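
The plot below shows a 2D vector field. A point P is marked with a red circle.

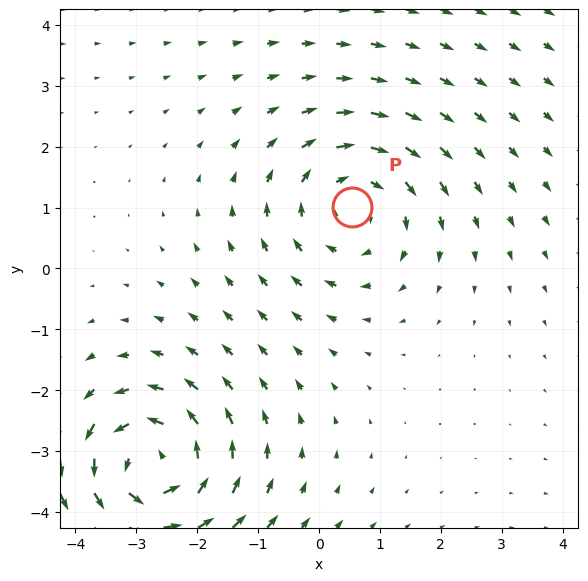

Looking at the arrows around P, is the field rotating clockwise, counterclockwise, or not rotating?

clockwise

Near P at (0.5, 1.0) the arrows circulate clockwise. The curl (z-component) there is about -3; negative curl means clockwise rotation.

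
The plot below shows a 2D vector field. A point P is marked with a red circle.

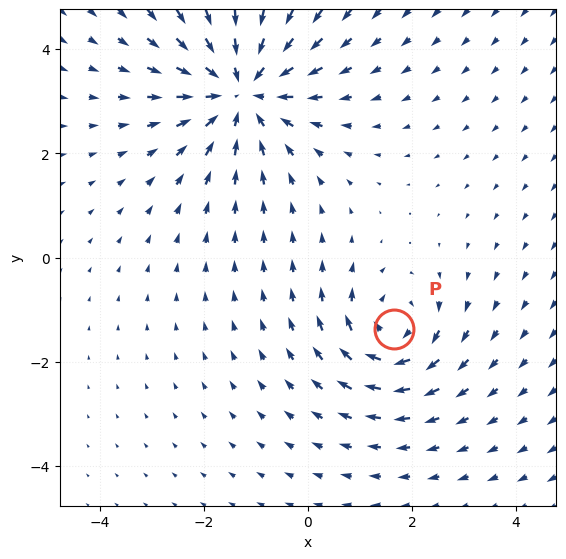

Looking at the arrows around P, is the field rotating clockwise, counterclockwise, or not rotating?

clockwise

Near P at (1.7, -1.4) the arrows circulate clockwise. The curl (z-component) there is about -4; negative curl means clockwise rotation.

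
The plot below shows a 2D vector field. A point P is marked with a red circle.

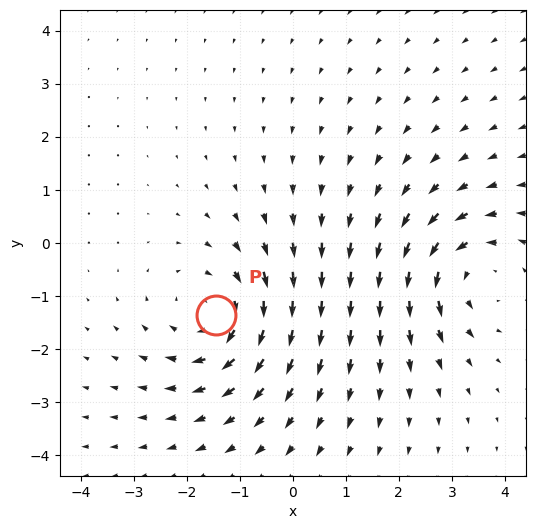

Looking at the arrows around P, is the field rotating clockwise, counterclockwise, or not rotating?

Near P at (-1.4, -1.4) the arrows circulate clockwise. The curl (z-component) there is about -3; negative curl means clockwise rotation.

clockwise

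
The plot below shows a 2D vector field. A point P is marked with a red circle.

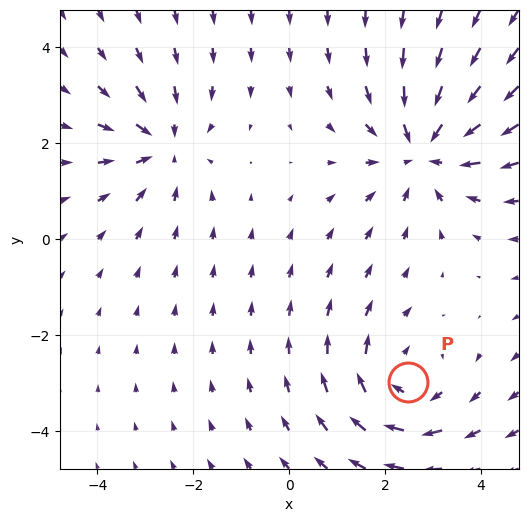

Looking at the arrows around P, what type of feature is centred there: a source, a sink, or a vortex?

At P (2.5, -3.0) the arrows circulate clockwise. Divergence ≈0, curl about -3 — near-zero divergence with nonzero curl is a vortex.

vortex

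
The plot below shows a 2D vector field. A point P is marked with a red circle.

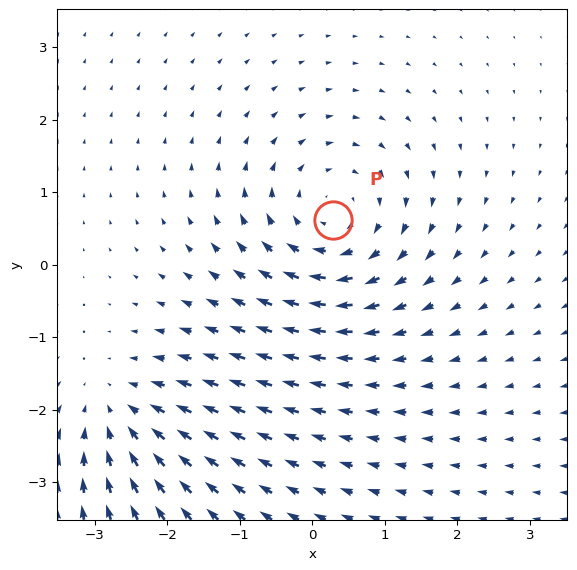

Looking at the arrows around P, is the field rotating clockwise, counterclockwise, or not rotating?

Near P at (0.3, 0.6) the arrows circulate clockwise. The curl (z-component) there is about -3; negative curl means clockwise rotation.

clockwise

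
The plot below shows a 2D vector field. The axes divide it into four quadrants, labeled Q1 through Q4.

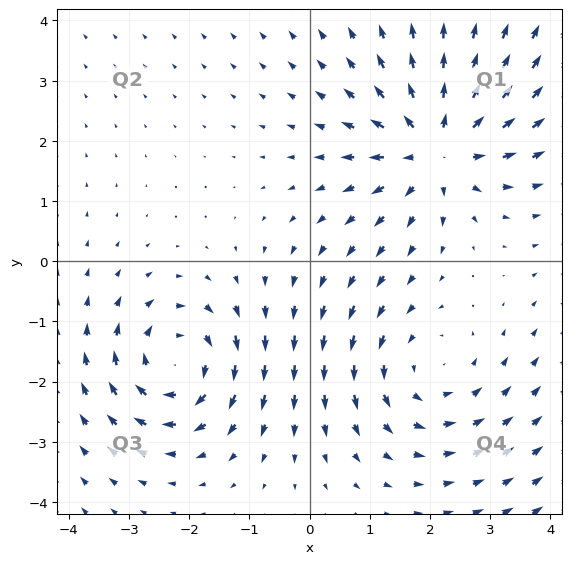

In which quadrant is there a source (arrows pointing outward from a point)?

The source sits at approximately (2.1, 1.9), which lies in quadrant Q1. The divergence there is about +5, positive as expected for a source.

Q1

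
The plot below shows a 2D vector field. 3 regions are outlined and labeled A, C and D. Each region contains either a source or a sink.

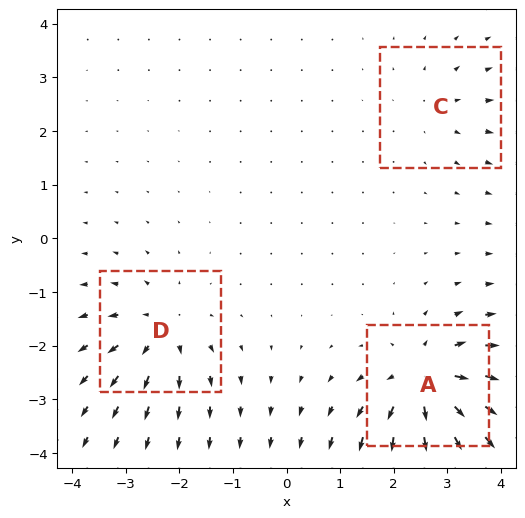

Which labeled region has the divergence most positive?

Divergence at each region's feature centre — A: about +6, C: about +2, D: about +4. Region A is most positive.

A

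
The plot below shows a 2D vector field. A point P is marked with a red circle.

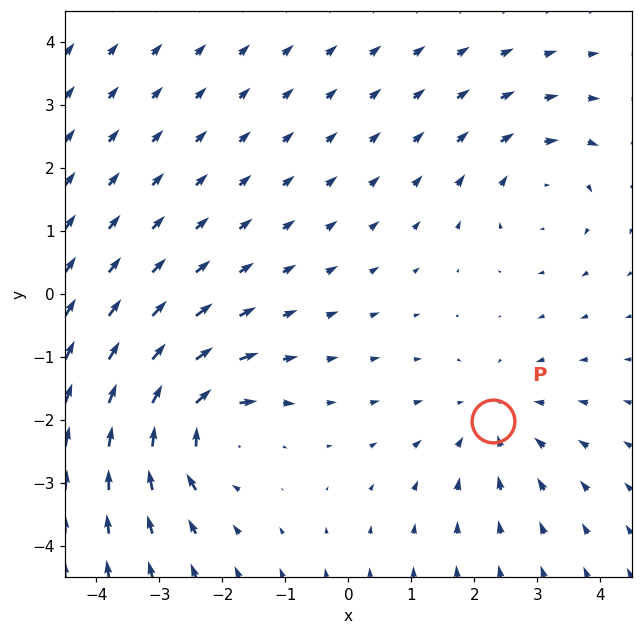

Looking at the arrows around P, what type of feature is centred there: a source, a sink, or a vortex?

At P (2.3, -2.0) the arrows converge inward. Divergence about -2, curl ≈0 — negative divergence with near-zero curl is a sink.

sink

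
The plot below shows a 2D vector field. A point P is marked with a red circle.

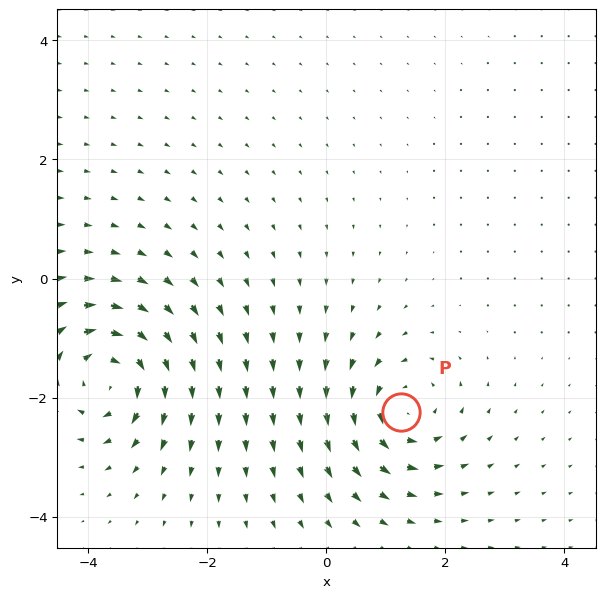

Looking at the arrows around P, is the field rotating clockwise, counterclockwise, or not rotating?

counterclockwise

Near P at (1.3, -2.2) the arrows circulate counterclockwise. The curl (z-component) there is about +5; positive curl means counterclockwise rotation.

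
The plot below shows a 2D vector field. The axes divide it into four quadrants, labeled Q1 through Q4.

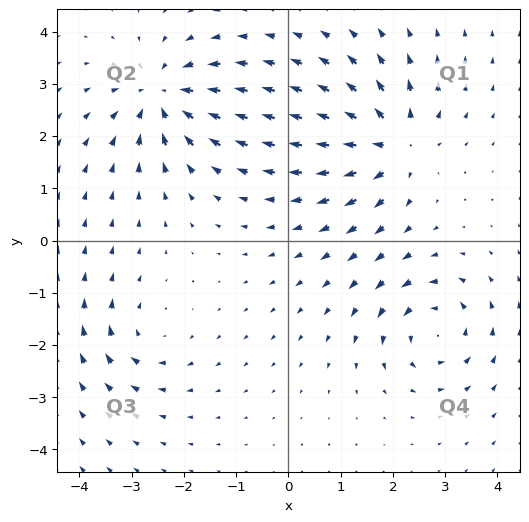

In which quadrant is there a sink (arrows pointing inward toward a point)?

Q2

The sink sits at approximately (-2.4, 2.8), which lies in quadrant Q2. The divergence there is about -6, negative as expected for a sink.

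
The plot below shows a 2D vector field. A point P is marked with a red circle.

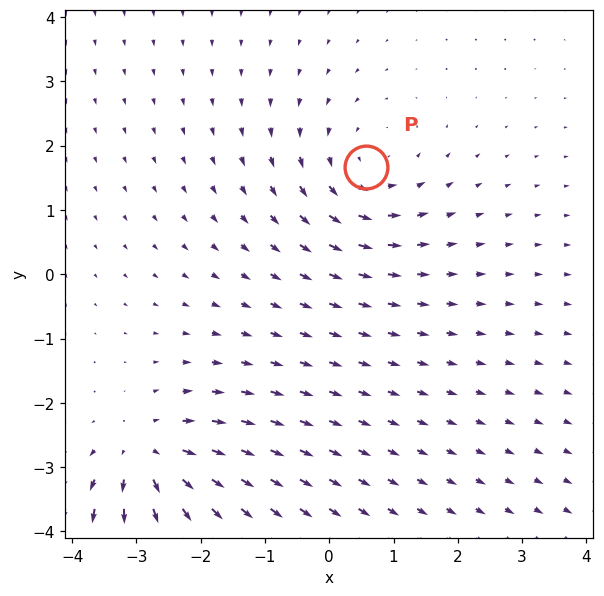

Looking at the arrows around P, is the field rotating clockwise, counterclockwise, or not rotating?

Near P at (0.6, 1.7) the arrows circulate counterclockwise. The curl (z-component) there is about +3; positive curl means counterclockwise rotation.

counterclockwise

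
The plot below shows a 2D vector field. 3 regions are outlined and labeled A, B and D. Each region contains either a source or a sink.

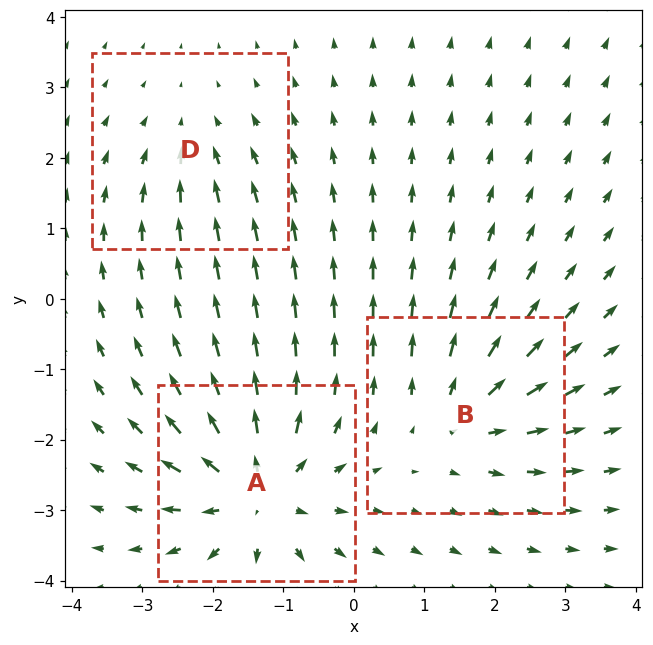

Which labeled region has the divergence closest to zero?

D

Divergence at each region's feature centre — A: about +5, B: about +3, D: about -2. Region D is closest to zero.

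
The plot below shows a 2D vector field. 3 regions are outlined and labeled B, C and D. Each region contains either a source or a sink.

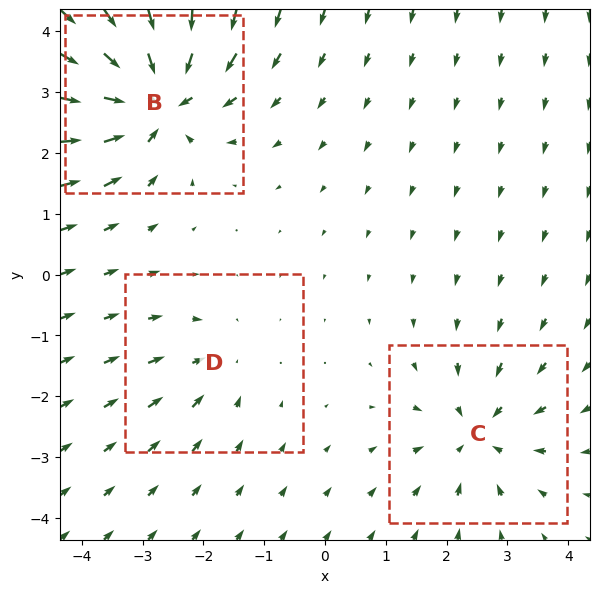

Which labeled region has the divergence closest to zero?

D

Divergence at each region's feature centre — B: about -6, C: about -3, D: about -2. Region D is closest to zero.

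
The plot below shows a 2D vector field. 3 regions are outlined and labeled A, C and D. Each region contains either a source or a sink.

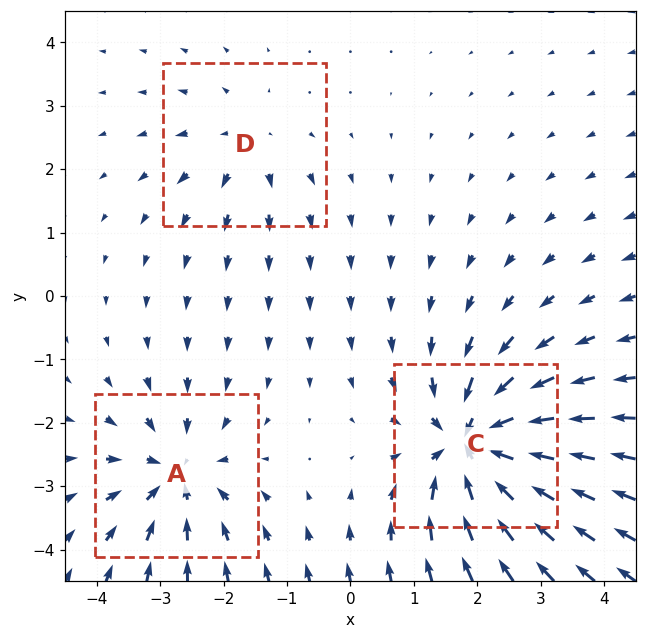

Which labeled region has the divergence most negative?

C

Divergence at each region's feature centre — A: about -4, C: about -6, D: about +2. Region C is most negative.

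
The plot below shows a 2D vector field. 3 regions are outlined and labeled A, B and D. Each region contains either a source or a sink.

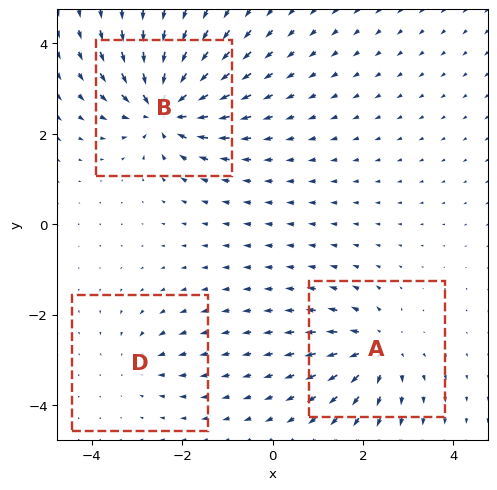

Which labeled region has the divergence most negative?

Divergence at each region's feature centre — A: about +4, B: about -6, D: about -2. Region B is most negative.

B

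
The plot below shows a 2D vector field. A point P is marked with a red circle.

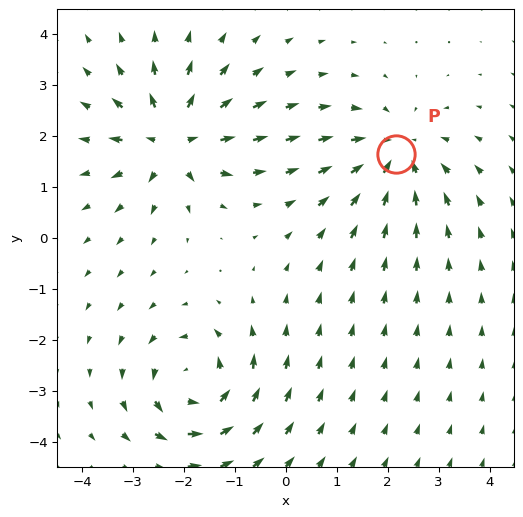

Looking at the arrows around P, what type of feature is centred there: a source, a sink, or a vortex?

At P (2.2, 1.7) the arrows converge inward. Divergence about -4, curl ≈0 — negative divergence with near-zero curl is a sink.

sink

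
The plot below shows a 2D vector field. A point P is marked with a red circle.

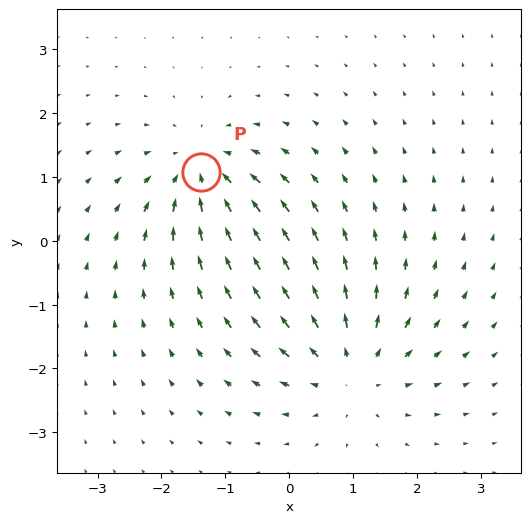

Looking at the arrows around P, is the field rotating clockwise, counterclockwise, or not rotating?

not rotating

Near P at (-1.4, 1.1) the arrows show no circulation. The curl there is ≈0.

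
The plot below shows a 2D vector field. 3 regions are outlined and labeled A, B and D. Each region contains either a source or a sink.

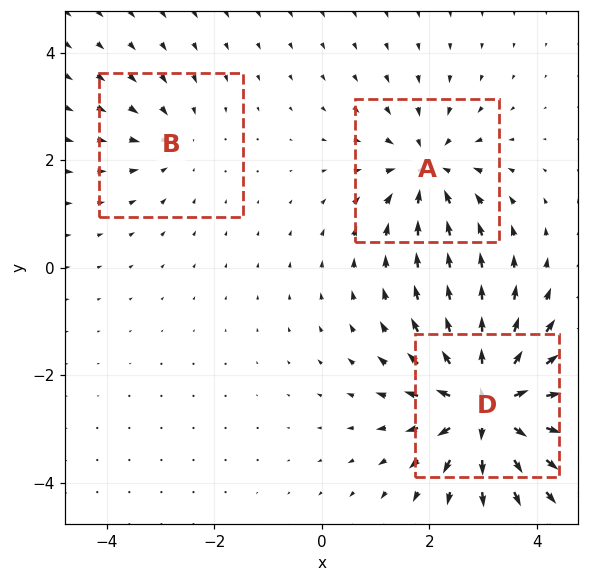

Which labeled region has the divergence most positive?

D

Divergence at each region's feature centre — A: about -4, B: about -2, D: about +6. Region D is most positive.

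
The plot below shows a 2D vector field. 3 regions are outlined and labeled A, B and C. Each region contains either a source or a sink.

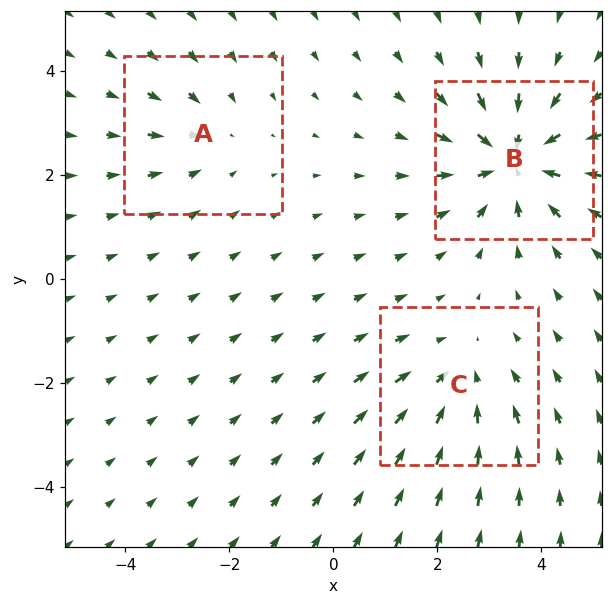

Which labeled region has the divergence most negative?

Divergence at each region's feature centre — A: about -2, B: about -5, C: about -3. Region B is most negative.

B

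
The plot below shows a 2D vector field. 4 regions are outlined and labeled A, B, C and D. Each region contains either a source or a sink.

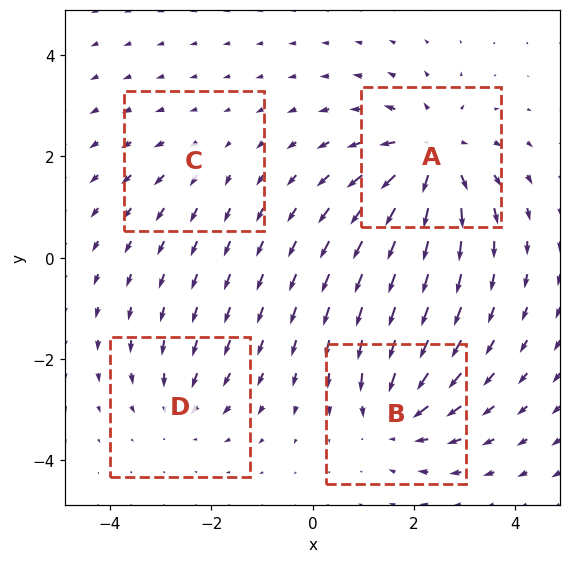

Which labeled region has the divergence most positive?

Divergence at each region's feature centre — A: about +7, B: about -5, C: about +2, D: about -3. Region A is most positive.

A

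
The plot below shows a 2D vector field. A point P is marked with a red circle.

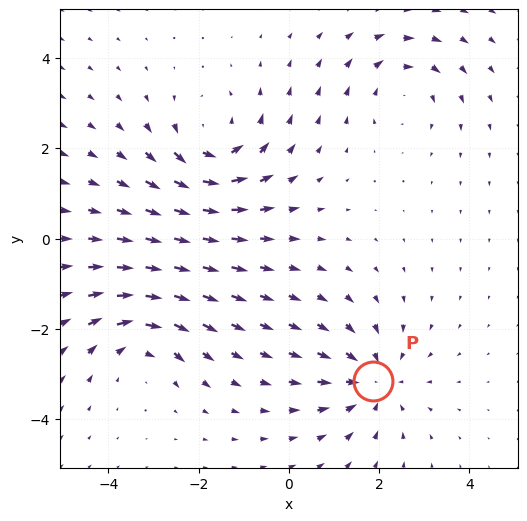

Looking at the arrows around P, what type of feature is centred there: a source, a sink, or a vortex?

At P (1.9, -3.2) the arrows converge inward. Divergence about -4, curl ≈0 — negative divergence with near-zero curl is a sink.

sink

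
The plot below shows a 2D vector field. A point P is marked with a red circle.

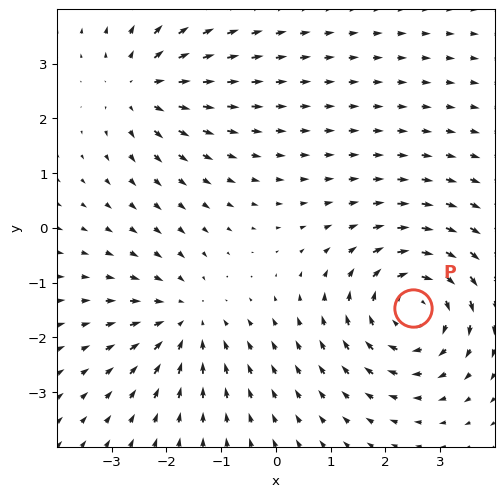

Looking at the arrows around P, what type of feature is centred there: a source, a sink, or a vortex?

vortex

At P (2.5, -1.5) the arrows circulate clockwise. Divergence ≈0, curl about -4 — near-zero divergence with nonzero curl is a vortex.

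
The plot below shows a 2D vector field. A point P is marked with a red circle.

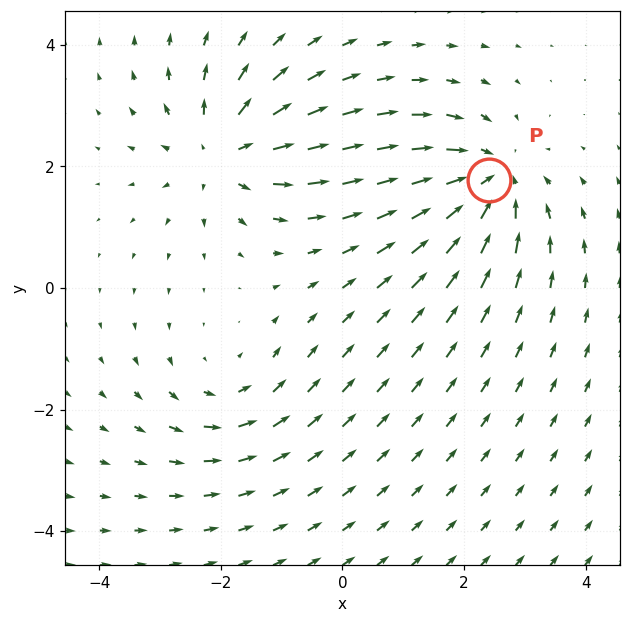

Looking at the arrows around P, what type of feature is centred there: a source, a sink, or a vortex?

sink

At P (2.4, 1.8) the arrows converge inward. Divergence about -5, curl ≈0 — negative divergence with near-zero curl is a sink.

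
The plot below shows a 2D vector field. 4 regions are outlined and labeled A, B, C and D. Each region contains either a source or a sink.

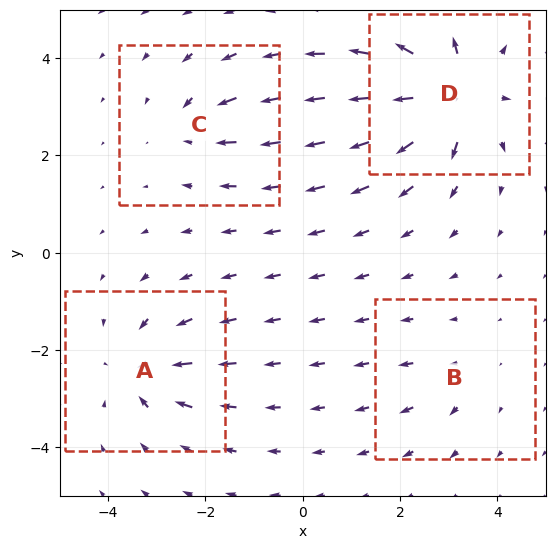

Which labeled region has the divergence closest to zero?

Divergence at each region's feature centre — A: about -6, B: about +3, C: about -4, D: about +9. Region B is closest to zero.

B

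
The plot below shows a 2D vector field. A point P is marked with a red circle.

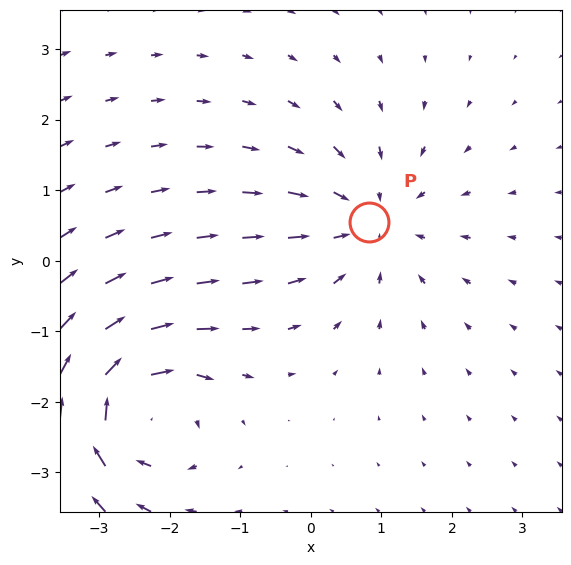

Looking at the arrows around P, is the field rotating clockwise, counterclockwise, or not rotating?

not rotating

Near P at (0.8, 0.6) the arrows show no circulation. The curl there is ≈0.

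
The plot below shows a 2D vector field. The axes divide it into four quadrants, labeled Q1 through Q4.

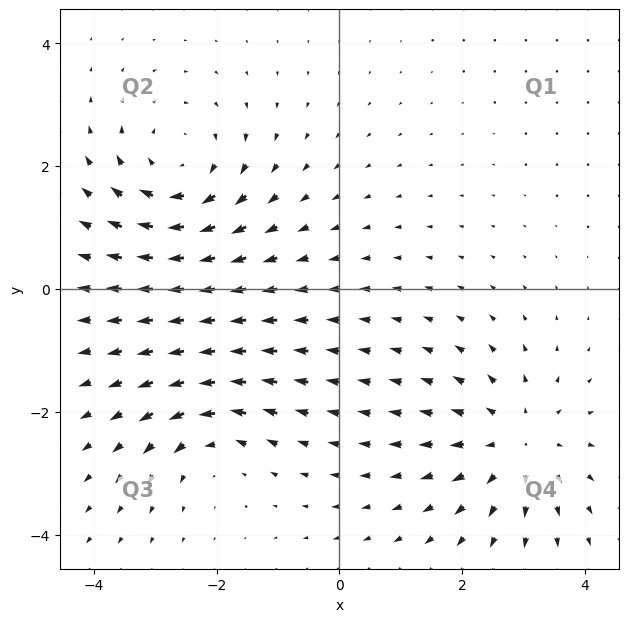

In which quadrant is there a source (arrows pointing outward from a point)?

Q4

The source sits at approximately (2.9, -2.5), which lies in quadrant Q4. The divergence there is about +4, positive as expected for a source.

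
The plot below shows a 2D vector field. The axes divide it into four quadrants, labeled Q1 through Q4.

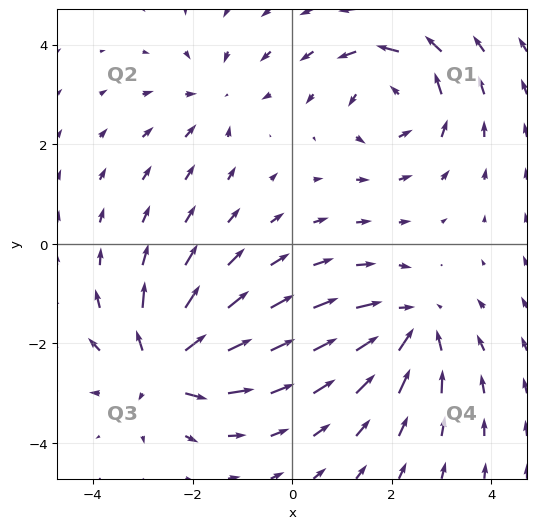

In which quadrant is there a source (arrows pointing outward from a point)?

Q3

The source sits at approximately (-2.6, -2.5), which lies in quadrant Q3. The divergence there is about +7, positive as expected for a source.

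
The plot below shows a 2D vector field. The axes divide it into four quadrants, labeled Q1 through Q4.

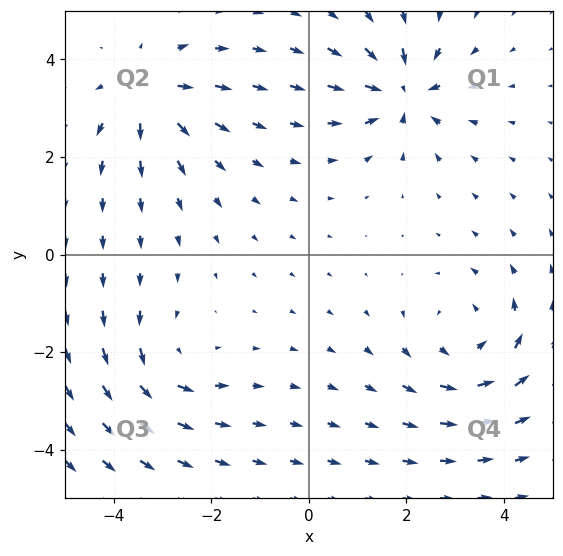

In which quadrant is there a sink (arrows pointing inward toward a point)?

Q1

The sink sits at approximately (1.9, 3.3), which lies in quadrant Q1. The divergence there is about -6, negative as expected for a sink.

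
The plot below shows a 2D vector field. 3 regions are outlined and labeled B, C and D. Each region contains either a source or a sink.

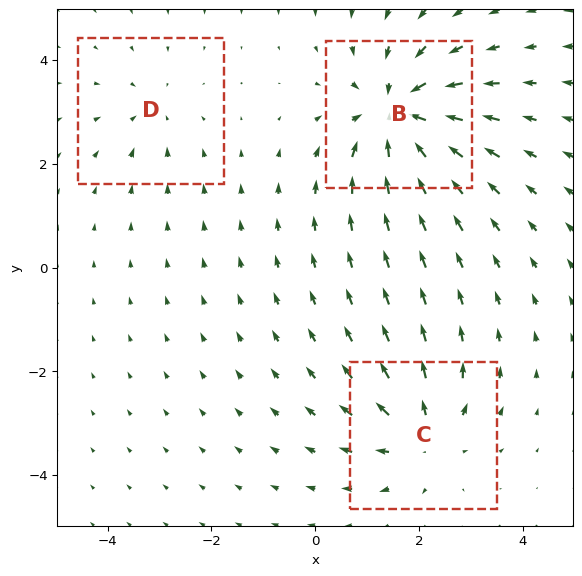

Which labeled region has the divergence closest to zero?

D

Divergence at each region's feature centre — B: about -5, C: about +3, D: about -2. Region D is closest to zero.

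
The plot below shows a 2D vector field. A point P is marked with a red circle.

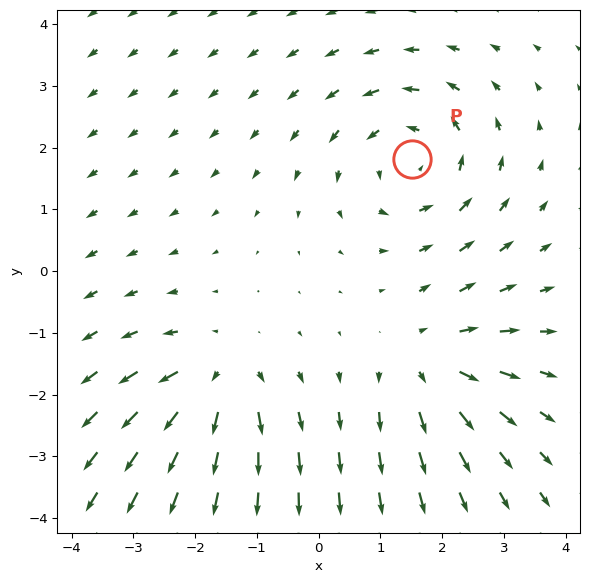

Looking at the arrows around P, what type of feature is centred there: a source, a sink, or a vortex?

vortex

At P (1.5, 1.8) the arrows circulate counterclockwise. Divergence ≈0, curl about +3 — near-zero divergence with nonzero curl is a vortex.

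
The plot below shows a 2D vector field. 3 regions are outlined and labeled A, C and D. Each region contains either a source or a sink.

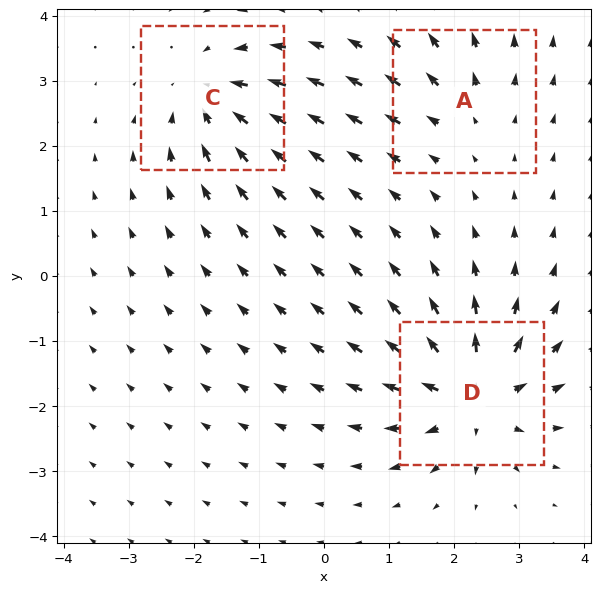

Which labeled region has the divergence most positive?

Divergence at each region's feature centre — A: about +2, C: about -4, D: about +6. Region D is most positive.

D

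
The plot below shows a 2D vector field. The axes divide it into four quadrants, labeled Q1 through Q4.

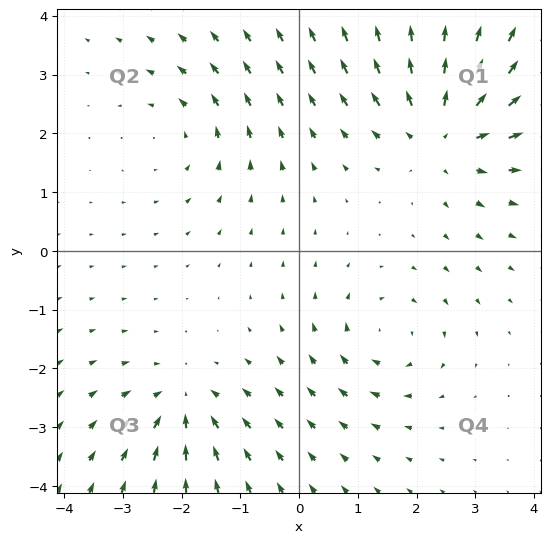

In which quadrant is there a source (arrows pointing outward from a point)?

Q1

The source sits at approximately (2.4, 2.0), which lies in quadrant Q1. The divergence there is about +4, positive as expected for a source.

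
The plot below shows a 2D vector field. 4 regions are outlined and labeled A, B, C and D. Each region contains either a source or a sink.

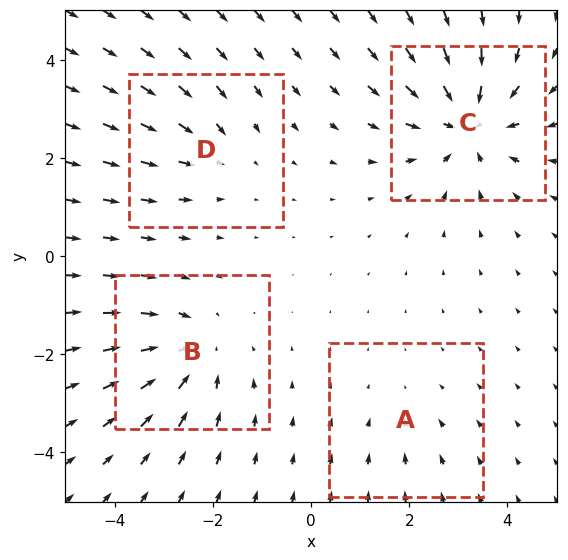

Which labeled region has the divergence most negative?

C

Divergence at each region's feature centre — A: about -2, B: about -4, C: about -6, D: about -3. Region C is most negative.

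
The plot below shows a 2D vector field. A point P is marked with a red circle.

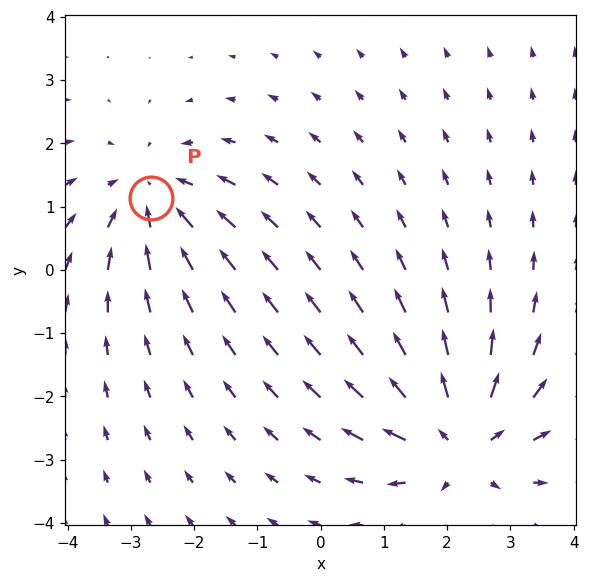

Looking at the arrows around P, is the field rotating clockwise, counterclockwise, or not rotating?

not rotating

Near P at (-2.7, 1.1) the arrows show no circulation. The curl there is ≈0.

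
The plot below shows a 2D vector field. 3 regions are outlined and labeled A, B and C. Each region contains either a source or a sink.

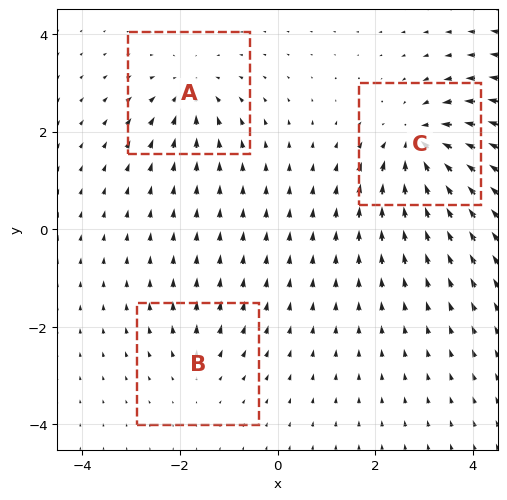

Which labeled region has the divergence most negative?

Divergence at each region's feature centre — A: about -4, B: about +2, C: about -6. Region C is most negative.

C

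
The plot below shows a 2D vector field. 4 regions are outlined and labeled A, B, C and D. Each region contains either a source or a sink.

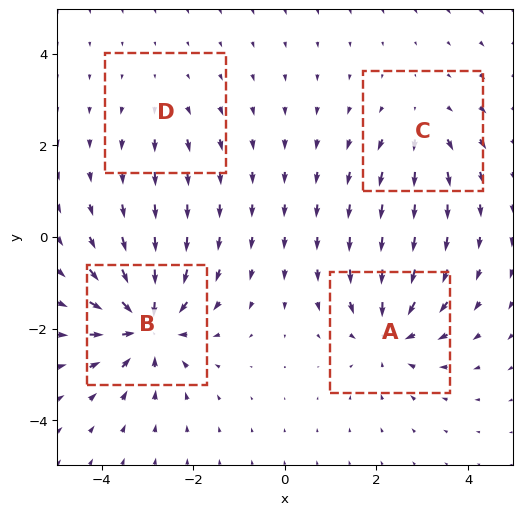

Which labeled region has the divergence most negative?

Divergence at each region's feature centre — A: about -5, B: about -7, C: about +3, D: about +2. Region B is most negative.

B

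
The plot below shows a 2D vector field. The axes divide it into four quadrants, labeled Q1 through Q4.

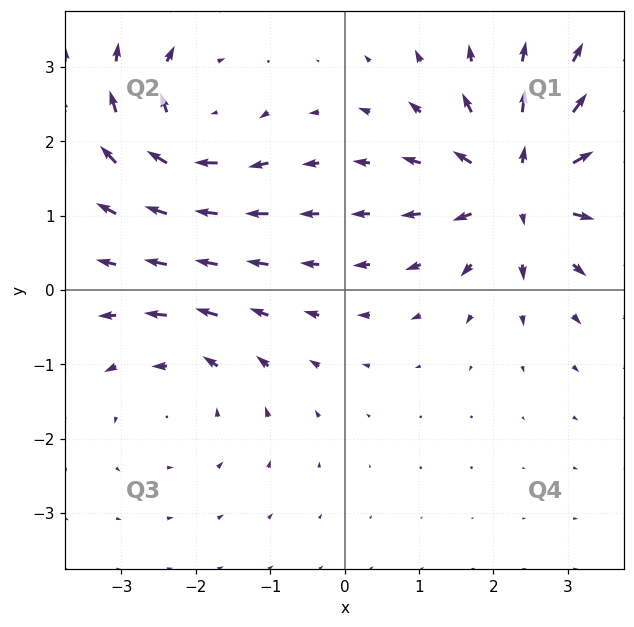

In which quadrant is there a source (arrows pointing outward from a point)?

The source sits at approximately (2.4, 1.4), which lies in quadrant Q1. The divergence there is about +5, positive as expected for a source.

Q1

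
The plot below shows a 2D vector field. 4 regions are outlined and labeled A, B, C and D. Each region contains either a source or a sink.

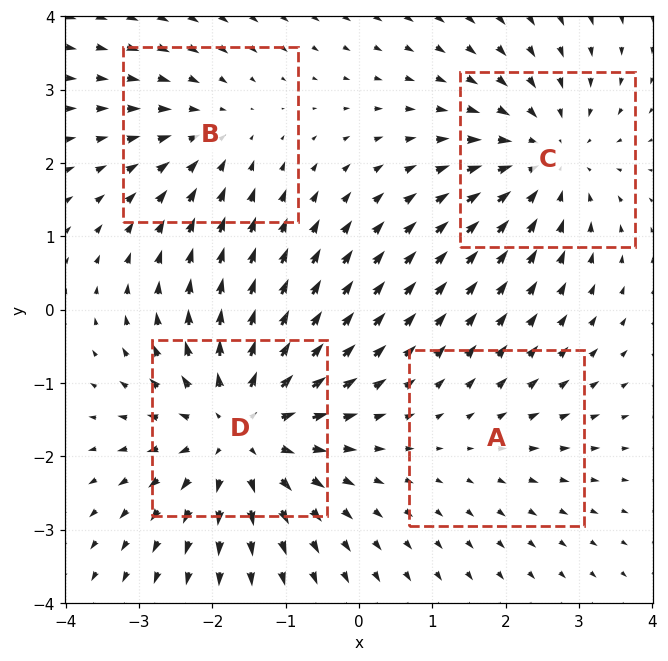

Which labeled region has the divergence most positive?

D

Divergence at each region's feature centre — A: about +2, B: about -3, C: about -4, D: about +5. Region D is most positive.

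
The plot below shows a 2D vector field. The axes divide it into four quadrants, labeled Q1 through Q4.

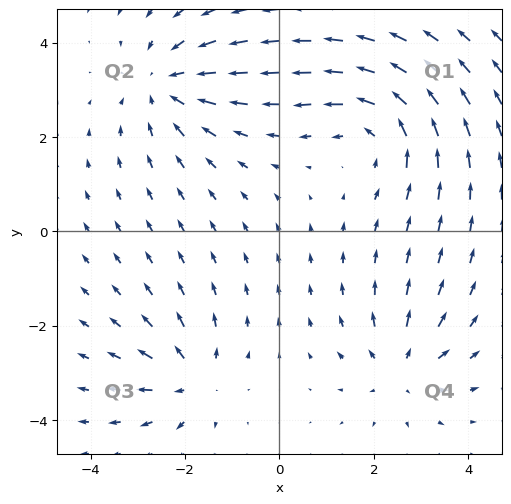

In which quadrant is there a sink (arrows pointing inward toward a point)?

The sink sits at approximately (-2.4, 3.1), which lies in quadrant Q2. The divergence there is about -4, negative as expected for a sink.

Q2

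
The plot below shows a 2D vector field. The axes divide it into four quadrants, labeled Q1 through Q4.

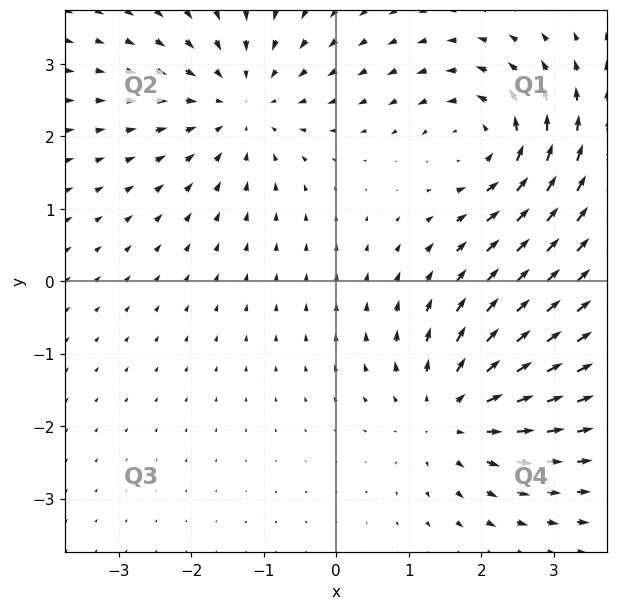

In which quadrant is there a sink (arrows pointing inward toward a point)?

Q2

The sink sits at approximately (-1.3, 2.4), which lies in quadrant Q2. The divergence there is about -4, negative as expected for a sink.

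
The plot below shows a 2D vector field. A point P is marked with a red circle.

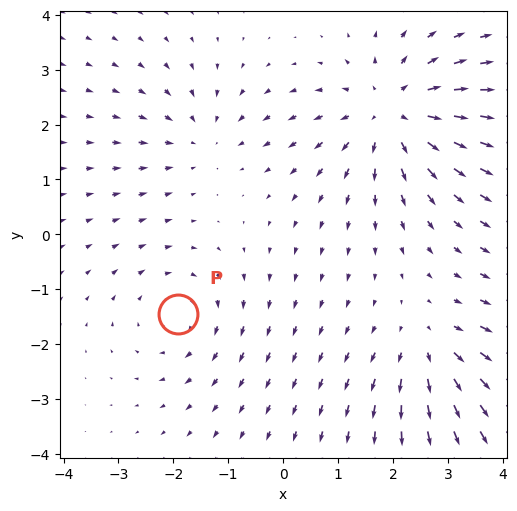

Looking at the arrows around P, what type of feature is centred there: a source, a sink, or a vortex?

vortex

At P (-1.9, -1.5) the arrows circulate clockwise. Divergence ≈0, curl about -3 — near-zero divergence with nonzero curl is a vortex.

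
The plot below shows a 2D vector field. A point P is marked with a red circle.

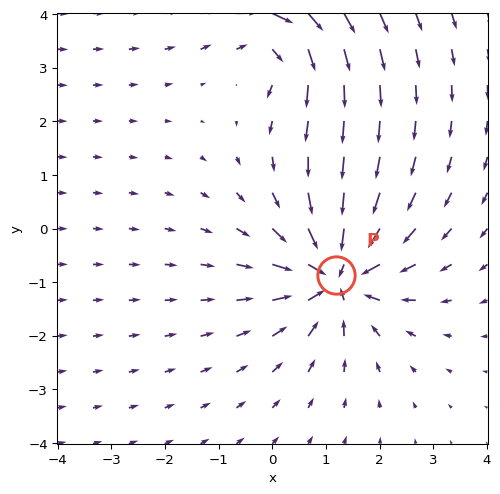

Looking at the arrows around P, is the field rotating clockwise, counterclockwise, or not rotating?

not rotating

Near P at (1.2, -0.9) the arrows show no circulation. The curl there is ≈0.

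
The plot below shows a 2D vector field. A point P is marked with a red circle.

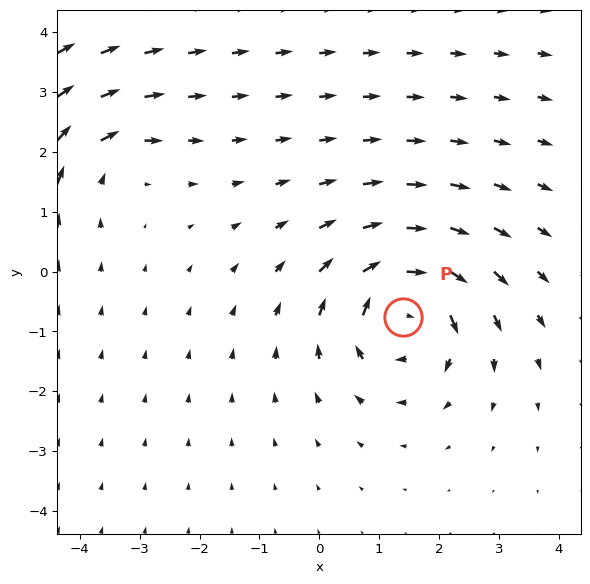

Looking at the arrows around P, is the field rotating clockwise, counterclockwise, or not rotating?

Near P at (1.4, -0.8) the arrows circulate clockwise. The curl (z-component) there is about -6; negative curl means clockwise rotation.

clockwise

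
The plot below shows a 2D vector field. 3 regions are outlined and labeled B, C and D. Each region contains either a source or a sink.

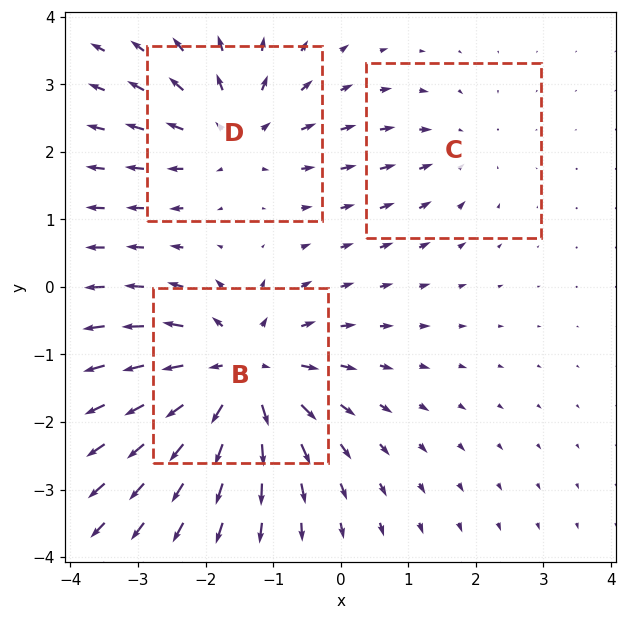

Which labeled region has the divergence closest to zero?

Divergence at each region's feature centre — B: about +5, C: about -2, D: about +3. Region C is closest to zero.

C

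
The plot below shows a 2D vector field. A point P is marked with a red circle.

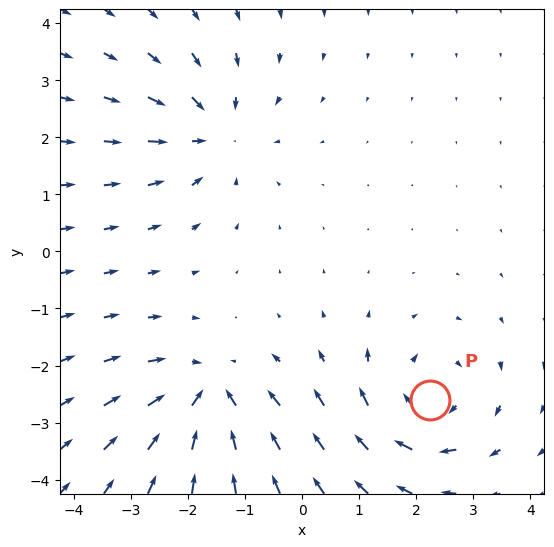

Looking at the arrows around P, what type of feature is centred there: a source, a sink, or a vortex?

vortex

At P (2.2, -2.6) the arrows circulate clockwise. Divergence ≈0, curl about -5 — near-zero divergence with nonzero curl is a vortex.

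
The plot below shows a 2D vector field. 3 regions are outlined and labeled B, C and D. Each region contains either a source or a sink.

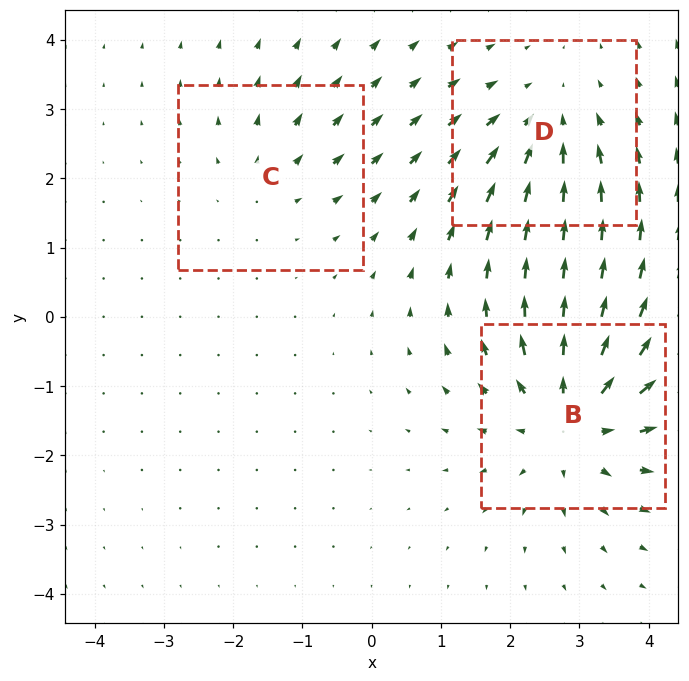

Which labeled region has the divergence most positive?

Divergence at each region's feature centre — B: about +4, C: about +2, D: about -3. Region B is most positive.

B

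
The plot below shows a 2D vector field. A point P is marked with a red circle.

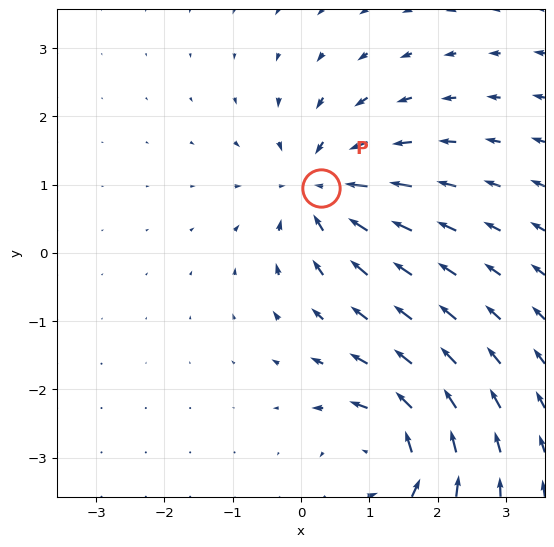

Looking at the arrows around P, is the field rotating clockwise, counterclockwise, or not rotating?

not rotating

Near P at (0.3, 1.0) the arrows show no circulation. The curl there is ≈0.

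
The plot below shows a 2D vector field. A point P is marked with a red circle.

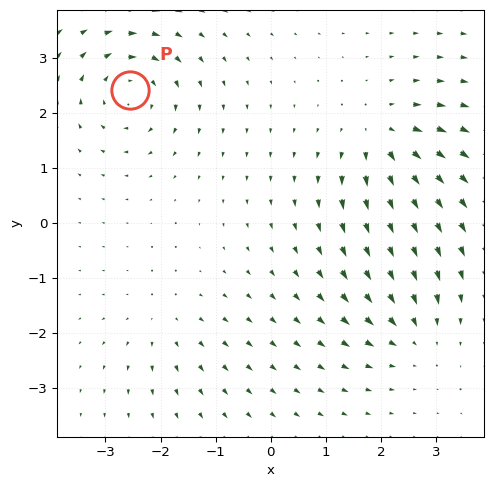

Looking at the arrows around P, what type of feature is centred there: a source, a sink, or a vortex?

vortex

At P (-2.6, 2.4) the arrows circulate clockwise. Divergence ≈0, curl about -6 — near-zero divergence with nonzero curl is a vortex.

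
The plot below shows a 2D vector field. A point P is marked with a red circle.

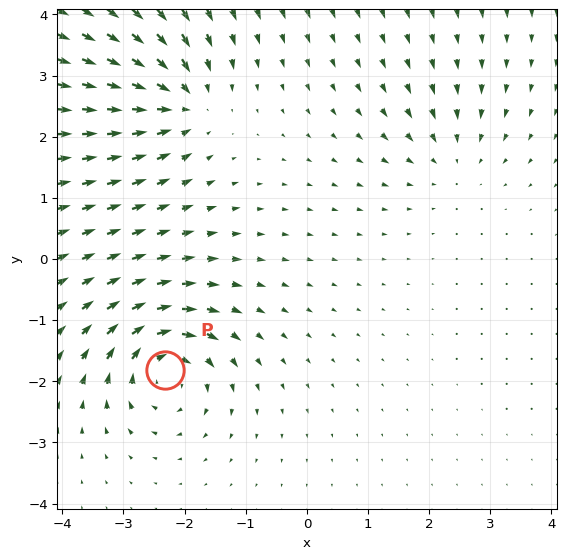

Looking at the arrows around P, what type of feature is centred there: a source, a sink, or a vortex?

vortex

At P (-2.3, -1.8) the arrows circulate clockwise. Divergence ≈0, curl about -6 — near-zero divergence with nonzero curl is a vortex.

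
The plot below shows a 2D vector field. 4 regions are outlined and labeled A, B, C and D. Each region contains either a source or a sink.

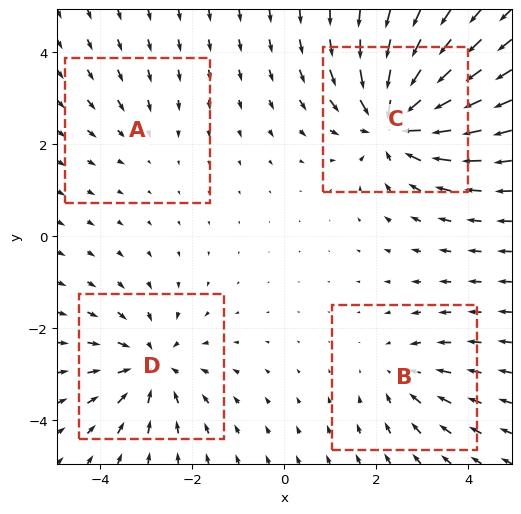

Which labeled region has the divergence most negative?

Divergence at each region's feature centre — A: about -2, B: about -3, C: about -7, D: about -5. Region C is most negative.

C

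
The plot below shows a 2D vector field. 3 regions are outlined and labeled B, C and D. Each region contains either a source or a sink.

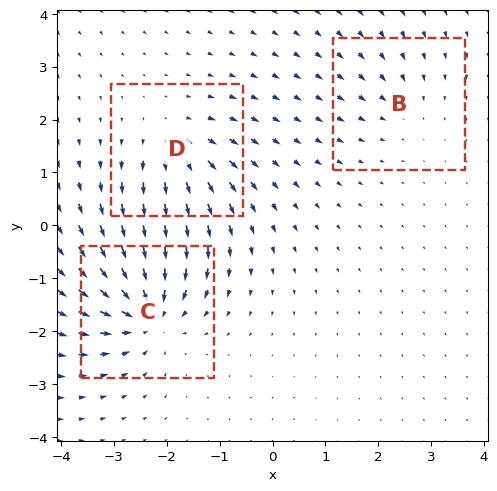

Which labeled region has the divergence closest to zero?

B

Divergence at each region's feature centre — B: about -2, C: about -6, D: about +4. Region B is closest to zero.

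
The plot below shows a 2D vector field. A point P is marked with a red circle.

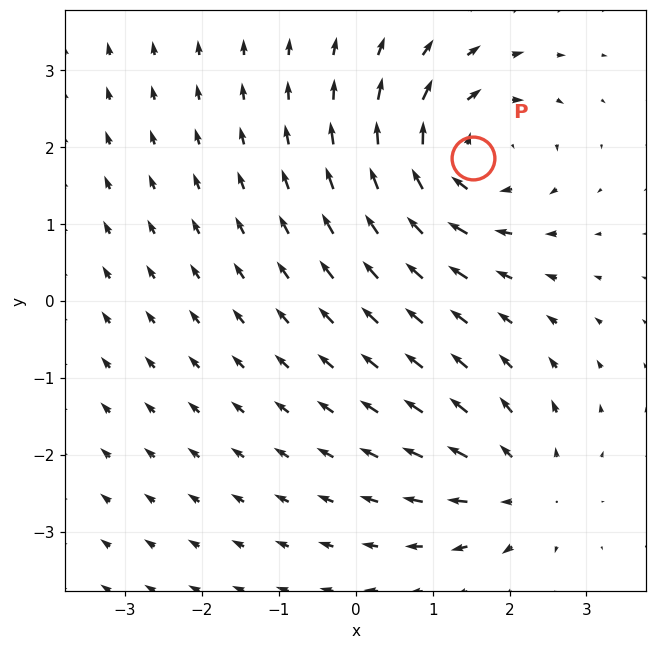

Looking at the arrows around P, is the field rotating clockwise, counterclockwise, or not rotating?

Near P at (1.5, 1.9) the arrows circulate clockwise. The curl (z-component) there is about -5; negative curl means clockwise rotation.

clockwise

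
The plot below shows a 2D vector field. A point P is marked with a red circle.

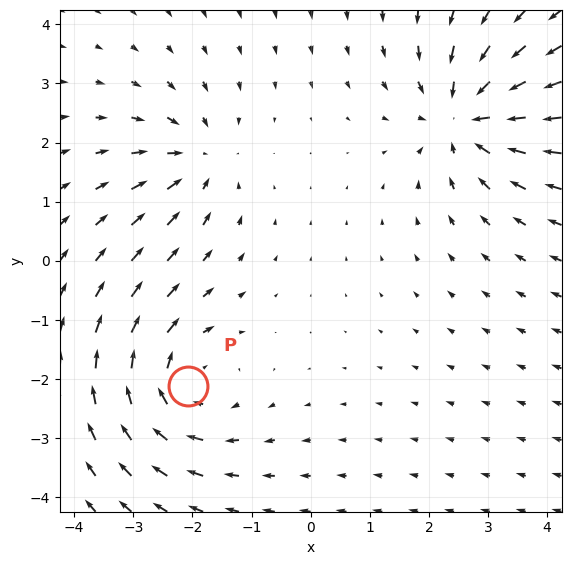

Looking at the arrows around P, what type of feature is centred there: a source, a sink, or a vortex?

vortex

At P (-2.1, -2.1) the arrows circulate clockwise. Divergence ≈0, curl about -4 — near-zero divergence with nonzero curl is a vortex.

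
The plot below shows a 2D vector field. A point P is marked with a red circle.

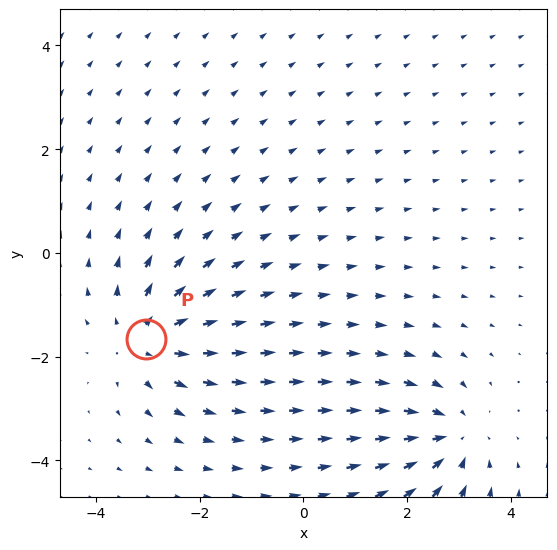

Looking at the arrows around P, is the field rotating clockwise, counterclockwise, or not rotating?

Near P at (-3.0, -1.7) the arrows show no circulation. The curl there is ≈0.

not rotating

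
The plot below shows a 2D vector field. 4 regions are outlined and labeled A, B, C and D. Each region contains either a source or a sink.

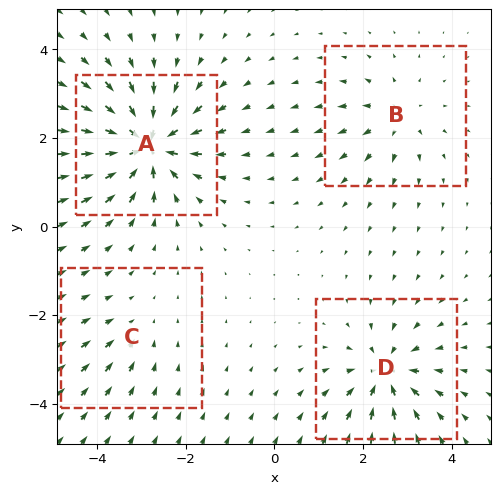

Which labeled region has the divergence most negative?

A

Divergence at each region's feature centre — A: about -9, B: about +4, C: about -3, D: about -6. Region A is most negative.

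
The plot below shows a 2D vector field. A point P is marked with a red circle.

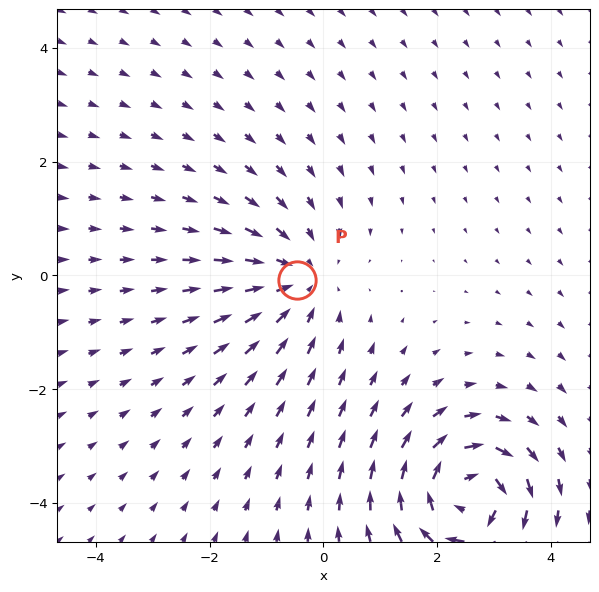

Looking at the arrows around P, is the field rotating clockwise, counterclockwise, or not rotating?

not rotating

Near P at (-0.5, -0.1) the arrows show no circulation. The curl there is ≈0.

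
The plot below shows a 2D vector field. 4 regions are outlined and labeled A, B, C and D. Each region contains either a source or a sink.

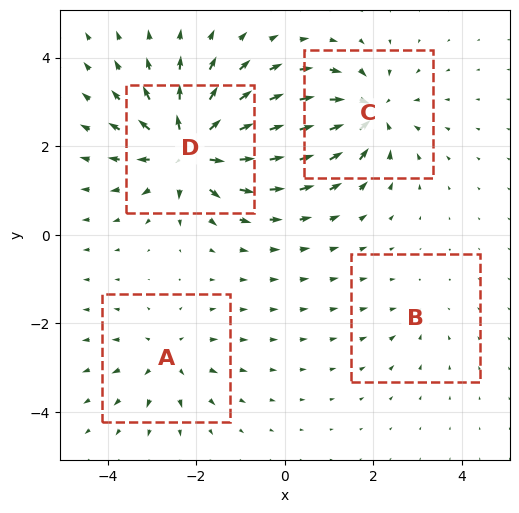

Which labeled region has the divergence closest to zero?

B

Divergence at each region's feature centre — A: about +4, B: about -2, C: about -6, D: about +8. Region B is closest to zero.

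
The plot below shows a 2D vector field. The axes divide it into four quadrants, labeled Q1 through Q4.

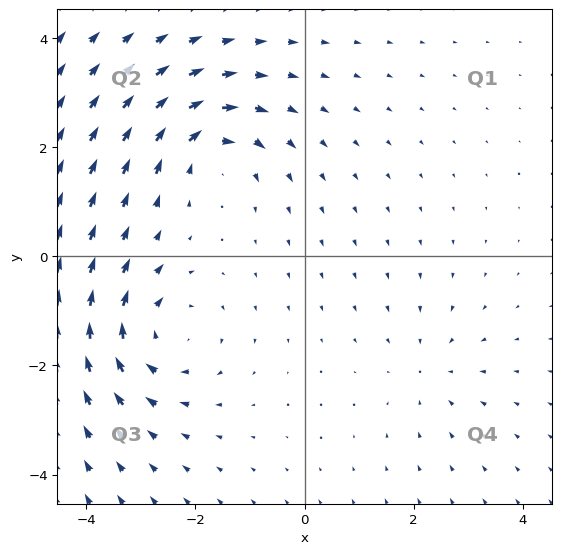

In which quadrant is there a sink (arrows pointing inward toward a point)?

Q4

The sink sits at approximately (2.3, -2.1), which lies in quadrant Q4. The divergence there is about -2, negative as expected for a sink.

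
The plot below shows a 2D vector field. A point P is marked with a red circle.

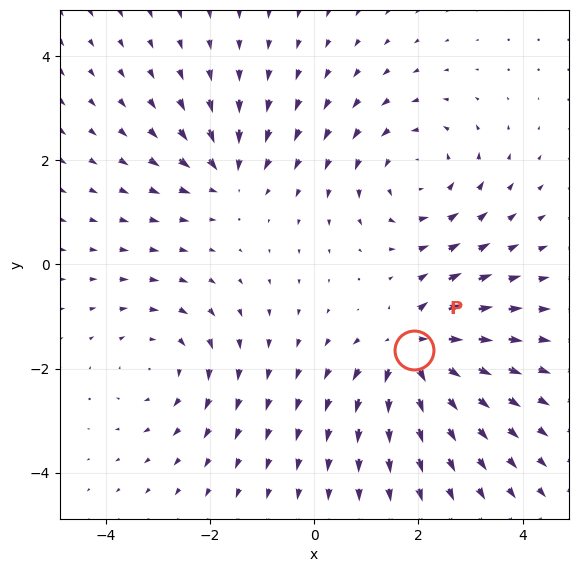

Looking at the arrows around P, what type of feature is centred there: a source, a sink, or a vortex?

source

At P (1.9, -1.6) the arrows spread outward. Divergence about +6, curl ≈0 — positive divergence with near-zero curl is a source.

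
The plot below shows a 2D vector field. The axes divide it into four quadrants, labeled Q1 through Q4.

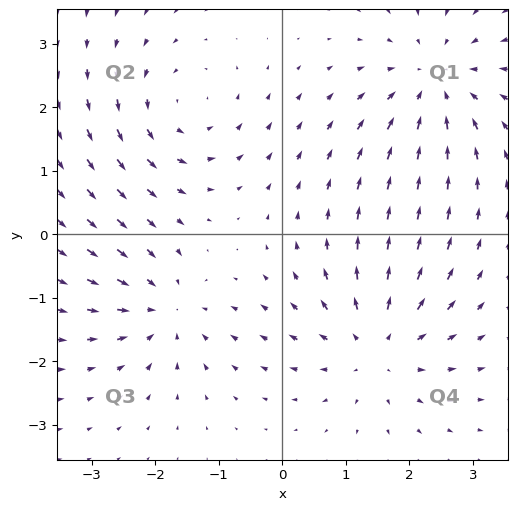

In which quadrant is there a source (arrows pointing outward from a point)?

Q4

The source sits at approximately (1.5, -1.7), which lies in quadrant Q4. The divergence there is about +4, positive as expected for a source.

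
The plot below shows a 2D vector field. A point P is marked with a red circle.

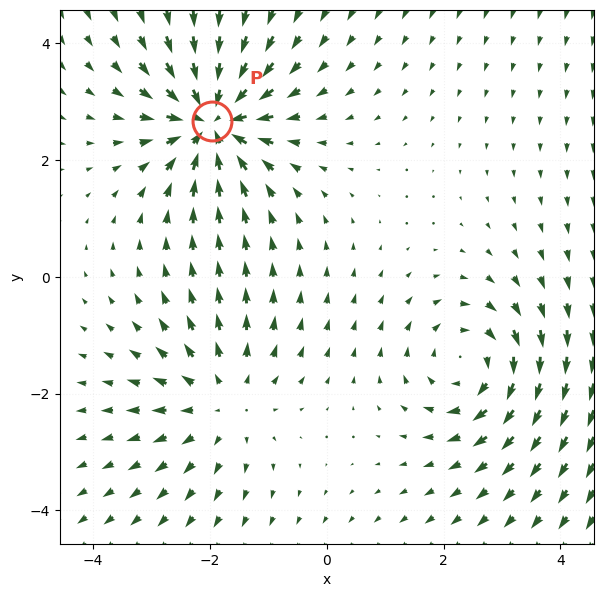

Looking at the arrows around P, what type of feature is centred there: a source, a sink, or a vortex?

sink

At P (-2.0, 2.7) the arrows converge inward. Divergence about -6, curl ≈0 — negative divergence with near-zero curl is a sink.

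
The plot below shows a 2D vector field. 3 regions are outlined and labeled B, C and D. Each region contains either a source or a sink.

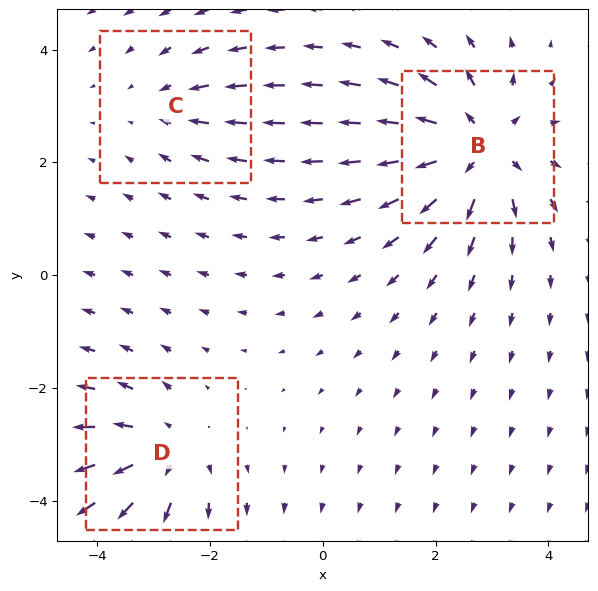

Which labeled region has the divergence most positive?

B

Divergence at each region's feature centre — B: about +5, C: about -2, D: about +3. Region B is most positive.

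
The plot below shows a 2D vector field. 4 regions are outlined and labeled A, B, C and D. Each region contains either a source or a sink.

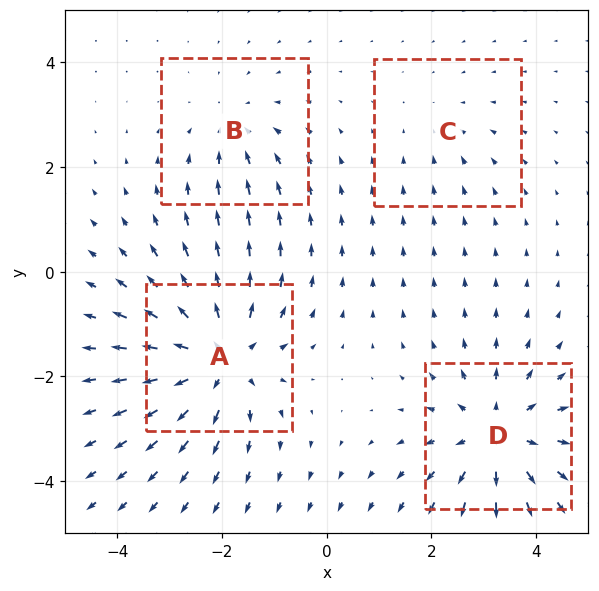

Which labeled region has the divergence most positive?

A

Divergence at each region's feature centre — A: about +6, B: about -3, C: about -2, D: about +5. Region A is most positive.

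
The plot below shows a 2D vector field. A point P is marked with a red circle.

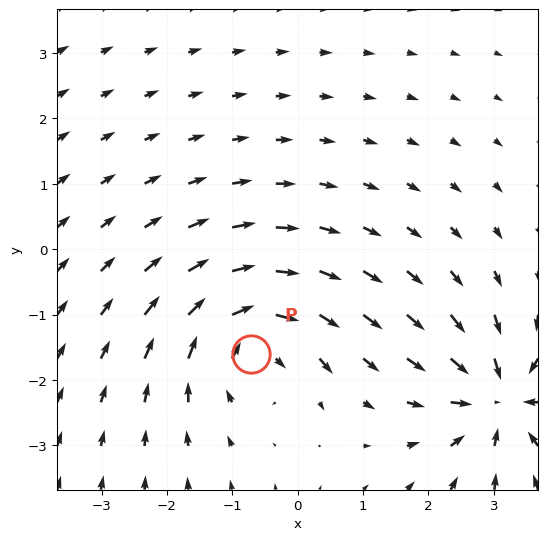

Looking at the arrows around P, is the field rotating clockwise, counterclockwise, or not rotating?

Near P at (-0.7, -1.6) the arrows circulate clockwise. The curl (z-component) there is about -6; negative curl means clockwise rotation.

clockwise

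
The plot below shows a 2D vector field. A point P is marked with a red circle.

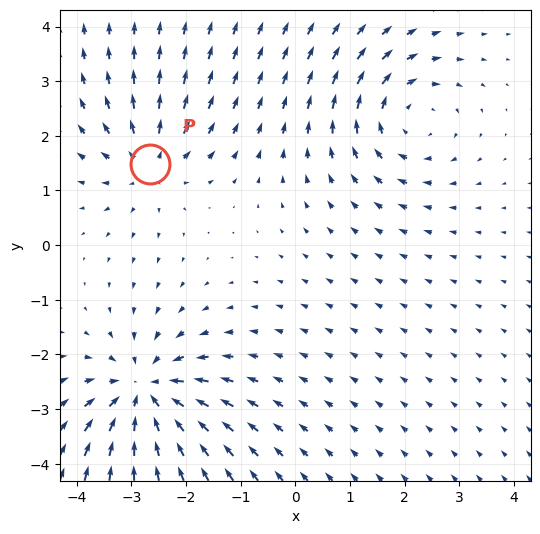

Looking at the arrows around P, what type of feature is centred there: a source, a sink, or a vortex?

At P (-2.7, 1.5) the arrows spread outward. Divergence about +4, curl ≈0 — positive divergence with near-zero curl is a source.

source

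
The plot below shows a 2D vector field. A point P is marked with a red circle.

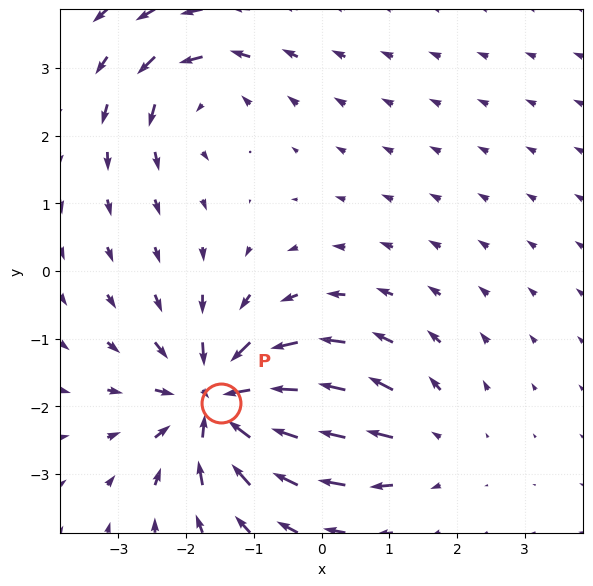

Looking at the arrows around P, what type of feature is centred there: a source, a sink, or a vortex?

sink

At P (-1.5, -1.9) the arrows converge inward. Divergence about -6, curl ≈0 — negative divergence with near-zero curl is a sink.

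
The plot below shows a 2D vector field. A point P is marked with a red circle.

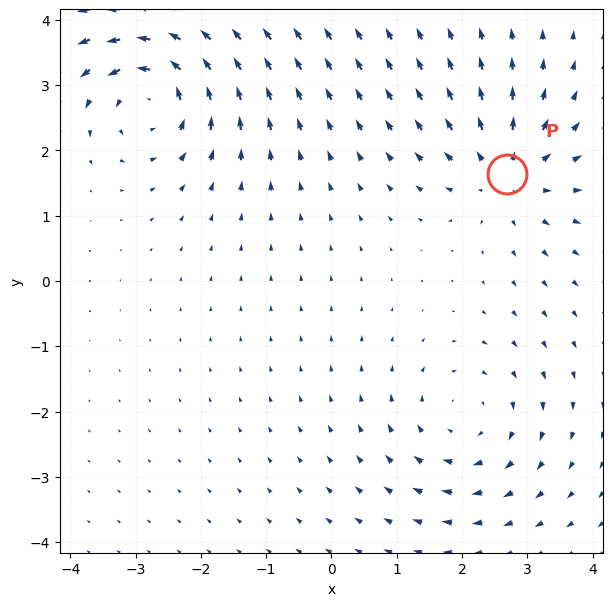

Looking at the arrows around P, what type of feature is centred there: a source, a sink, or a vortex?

source

At P (2.7, 1.6) the arrows spread outward. Divergence about +4, curl ≈0 — positive divergence with near-zero curl is a source.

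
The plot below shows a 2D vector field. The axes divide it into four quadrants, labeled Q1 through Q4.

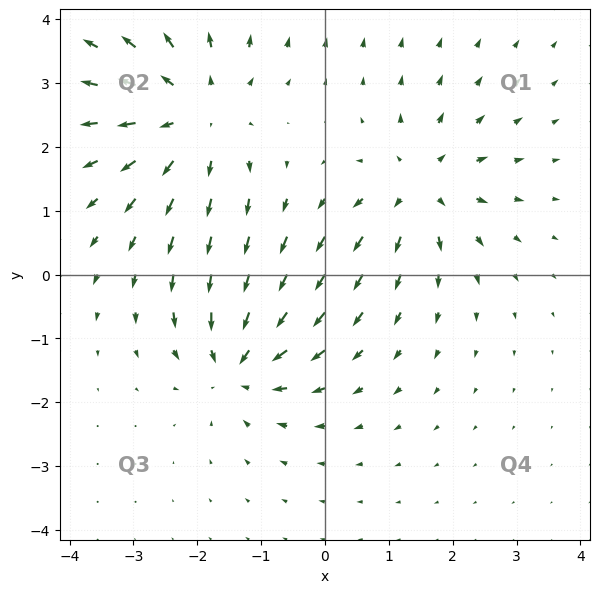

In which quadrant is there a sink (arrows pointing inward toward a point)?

Q3

The sink sits at approximately (-1.4, -1.4), which lies in quadrant Q3. The divergence there is about -4, negative as expected for a sink.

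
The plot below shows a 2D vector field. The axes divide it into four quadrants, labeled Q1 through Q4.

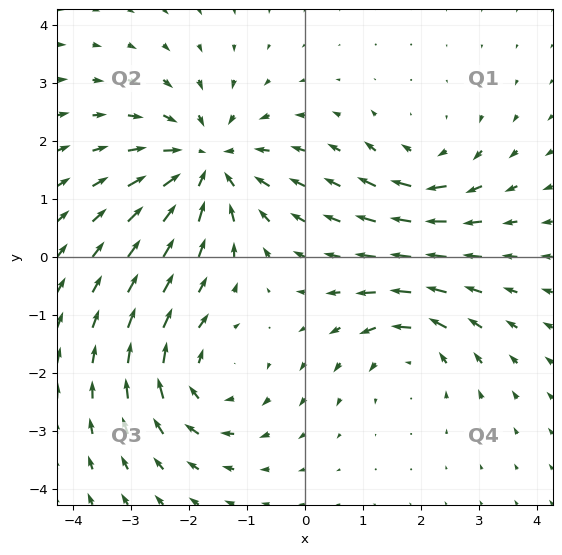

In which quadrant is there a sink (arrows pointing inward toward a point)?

The sink sits at approximately (-1.7, 1.6), which lies in quadrant Q2. The divergence there is about -5, negative as expected for a sink.

Q2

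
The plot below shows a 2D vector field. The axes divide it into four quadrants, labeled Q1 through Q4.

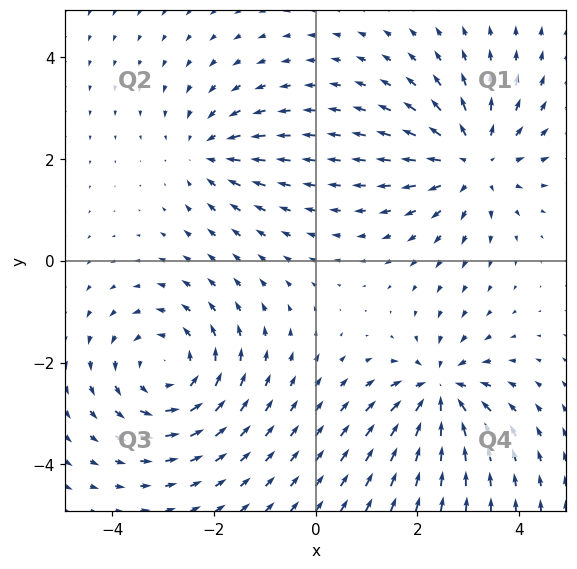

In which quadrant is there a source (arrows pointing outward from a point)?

The source sits at approximately (3.1, 2.0), which lies in quadrant Q1. The divergence there is about +4, positive as expected for a source.

Q1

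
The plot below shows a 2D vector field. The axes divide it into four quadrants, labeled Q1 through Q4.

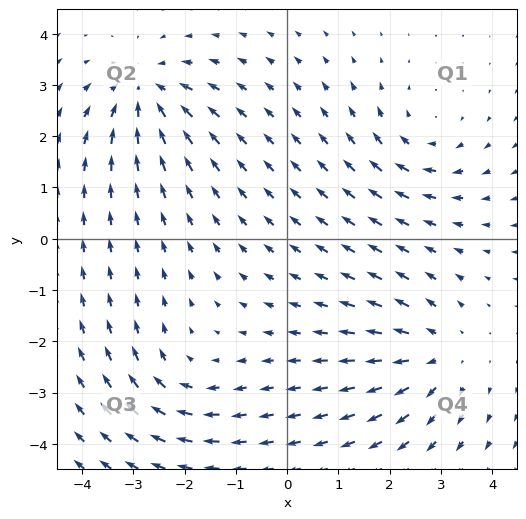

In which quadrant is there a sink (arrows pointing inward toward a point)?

The sink sits at approximately (-2.8, 2.9), which lies in quadrant Q2. The divergence there is about -5, negative as expected for a sink.

Q2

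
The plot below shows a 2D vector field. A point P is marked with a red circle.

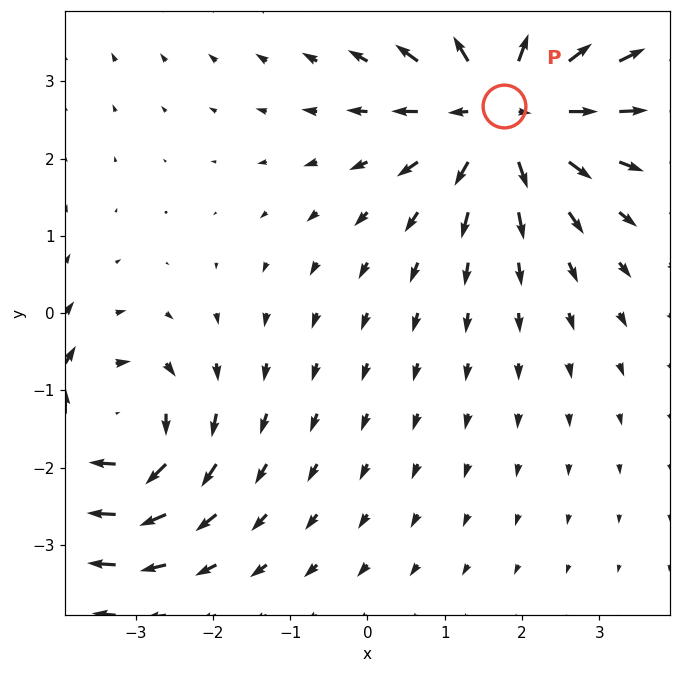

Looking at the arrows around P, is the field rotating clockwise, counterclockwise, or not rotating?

Near P at (1.8, 2.7) the arrows show no circulation. The curl there is ≈0.

not rotating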